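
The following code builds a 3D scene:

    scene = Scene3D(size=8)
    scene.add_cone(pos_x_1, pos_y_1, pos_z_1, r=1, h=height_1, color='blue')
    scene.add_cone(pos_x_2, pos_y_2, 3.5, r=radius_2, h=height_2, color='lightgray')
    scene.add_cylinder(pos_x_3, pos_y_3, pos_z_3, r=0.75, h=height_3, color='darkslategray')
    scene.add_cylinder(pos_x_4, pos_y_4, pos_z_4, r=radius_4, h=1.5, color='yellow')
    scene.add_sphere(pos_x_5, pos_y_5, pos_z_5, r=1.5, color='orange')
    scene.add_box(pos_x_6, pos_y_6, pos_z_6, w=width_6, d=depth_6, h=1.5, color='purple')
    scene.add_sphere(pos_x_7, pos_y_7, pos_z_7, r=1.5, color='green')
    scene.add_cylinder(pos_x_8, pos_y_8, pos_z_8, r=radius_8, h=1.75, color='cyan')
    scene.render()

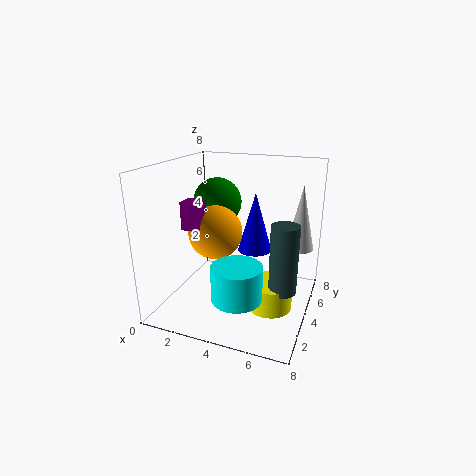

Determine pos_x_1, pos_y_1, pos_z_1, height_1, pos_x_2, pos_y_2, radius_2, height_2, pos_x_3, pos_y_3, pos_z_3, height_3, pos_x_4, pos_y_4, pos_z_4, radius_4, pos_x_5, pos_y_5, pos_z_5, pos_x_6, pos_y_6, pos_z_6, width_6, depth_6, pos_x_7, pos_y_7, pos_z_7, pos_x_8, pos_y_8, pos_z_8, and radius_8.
pos_x_1 = 4.5, pos_y_1 = 5.5, pos_z_1 = 2.75, height_1 = 3.5, pos_x_2 = 7.25, pos_y_2 = 5, radius_2 = 0.75, height_2 = 3.5, pos_x_3 = 6.75, pos_y_3 = 3.5, pos_z_3 = 1.5, height_3 = 3.75, pos_x_4 = 6, pos_y_4 = 3.75, pos_z_4 = 0.25, radius_4 = 1.25, pos_x_5 = 2.75, pos_y_5 = 3.75, pos_z_5 = 4.25, pos_x_6 = 1.5, pos_y_6 = 2.25, pos_z_6 = 4.75, width_6 = 1, depth_6 = 1, pos_x_7 = 1.75, pos_y_7 = 6.25, pos_z_7 = 5.25, pos_x_8 = 5, pos_y_8 = 1.25, pos_z_8 = 2, radius_8 = 1.25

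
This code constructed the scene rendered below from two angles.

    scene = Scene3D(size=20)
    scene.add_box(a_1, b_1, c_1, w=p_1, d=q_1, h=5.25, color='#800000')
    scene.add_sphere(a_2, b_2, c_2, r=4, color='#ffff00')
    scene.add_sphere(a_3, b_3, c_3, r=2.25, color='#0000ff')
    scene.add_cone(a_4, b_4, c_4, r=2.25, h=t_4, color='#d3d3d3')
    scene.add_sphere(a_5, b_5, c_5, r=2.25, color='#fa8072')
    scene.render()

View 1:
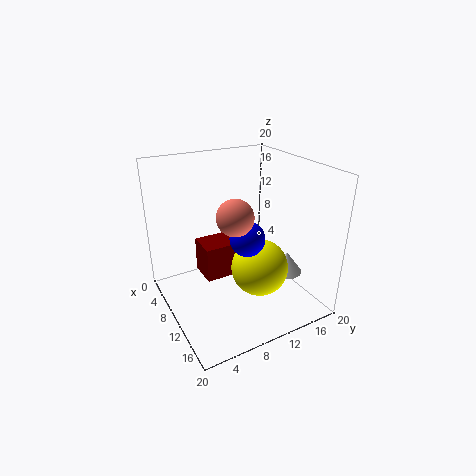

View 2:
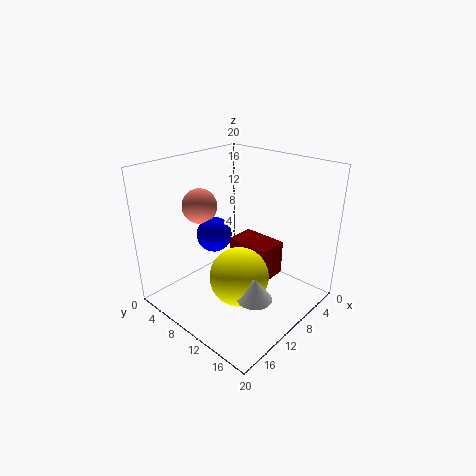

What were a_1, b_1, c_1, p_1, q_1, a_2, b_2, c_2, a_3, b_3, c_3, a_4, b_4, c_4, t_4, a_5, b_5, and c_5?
a_1 = 3.25
b_1 = 6.25
c_1 = 2.5
p_1 = 4.5
q_1 = 6.75
a_2 = 12.25
b_2 = 12.25
c_2 = 5.75
a_3 = 13.75
b_3 = 9.25
c_3 = 11.75
a_4 = 13.5
b_4 = 16
c_4 = 4.75
t_4 = 3
a_5 = 14.25
b_5 = 7.25
c_5 = 15.25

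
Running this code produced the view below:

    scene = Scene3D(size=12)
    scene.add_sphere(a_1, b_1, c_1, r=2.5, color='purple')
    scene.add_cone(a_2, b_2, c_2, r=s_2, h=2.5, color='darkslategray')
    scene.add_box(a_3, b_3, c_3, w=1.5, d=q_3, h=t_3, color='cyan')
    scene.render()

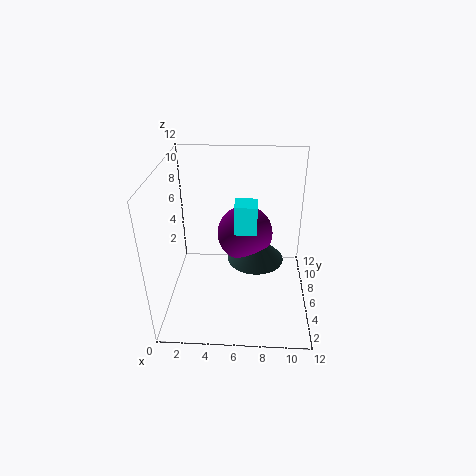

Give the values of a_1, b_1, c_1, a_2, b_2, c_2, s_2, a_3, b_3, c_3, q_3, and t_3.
a_1 = 6.5, b_1 = 8.5, c_1 = 5, a_2 = 7.5, b_2 = 7.5, c_2 = 3, s_2 = 2.5, a_3 = 6, b_3 = 1.5, c_3 = 9, q_3 = 1.5, t_3 = 2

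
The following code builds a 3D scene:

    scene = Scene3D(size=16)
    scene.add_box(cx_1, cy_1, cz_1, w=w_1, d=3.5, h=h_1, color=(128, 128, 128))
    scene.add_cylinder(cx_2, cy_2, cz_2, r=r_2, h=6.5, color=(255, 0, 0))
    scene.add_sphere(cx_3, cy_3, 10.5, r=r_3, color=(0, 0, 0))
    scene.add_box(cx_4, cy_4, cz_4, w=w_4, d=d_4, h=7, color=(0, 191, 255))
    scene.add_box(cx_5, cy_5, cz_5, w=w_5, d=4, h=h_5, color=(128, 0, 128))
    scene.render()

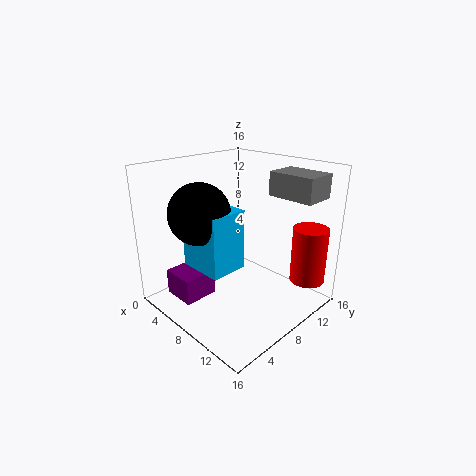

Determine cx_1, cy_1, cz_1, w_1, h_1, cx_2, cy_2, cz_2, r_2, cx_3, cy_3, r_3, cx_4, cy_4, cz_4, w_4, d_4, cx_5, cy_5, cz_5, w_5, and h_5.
cx_1 = 10.5, cy_1 = 10, cz_1 = 13, w_1 = 5, h_1 = 2.5, cx_2 = 13.5, cy_2 = 14, cz_2 = 2.5, r_2 = 2, cx_3 = 4.5, cy_3 = 5.5, r_3 = 3.5, cx_4 = 2.5, cy_4 = 4.5, cz_4 = 4, w_4 = 5.5, d_4 = 4.5, cx_5 = 1.5, cy_5 = 2.5, cz_5 = 0.5, w_5 = 4, h_5 = 3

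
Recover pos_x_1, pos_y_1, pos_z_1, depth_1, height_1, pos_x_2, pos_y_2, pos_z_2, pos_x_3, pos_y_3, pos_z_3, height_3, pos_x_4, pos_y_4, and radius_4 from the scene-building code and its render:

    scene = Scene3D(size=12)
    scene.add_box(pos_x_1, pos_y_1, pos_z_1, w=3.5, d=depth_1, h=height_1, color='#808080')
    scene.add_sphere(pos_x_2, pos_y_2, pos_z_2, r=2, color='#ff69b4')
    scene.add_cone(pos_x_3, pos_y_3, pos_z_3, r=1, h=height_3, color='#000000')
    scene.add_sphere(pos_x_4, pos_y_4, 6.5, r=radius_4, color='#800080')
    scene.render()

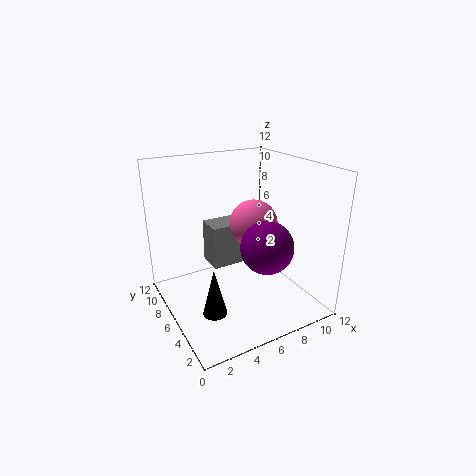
pos_x_1 = 5; pos_y_1 = 8.5; pos_z_1 = 2; depth_1 = 2.5; height_1 = 4; pos_x_2 = 7.5; pos_y_2 = 6; pos_z_2 = 7; pos_x_3 = 3; pos_y_3 = 4.5; pos_z_3 = 0.5; height_3 = 4; pos_x_4 = 6.5; pos_y_4 = 2.5; radius_4 = 2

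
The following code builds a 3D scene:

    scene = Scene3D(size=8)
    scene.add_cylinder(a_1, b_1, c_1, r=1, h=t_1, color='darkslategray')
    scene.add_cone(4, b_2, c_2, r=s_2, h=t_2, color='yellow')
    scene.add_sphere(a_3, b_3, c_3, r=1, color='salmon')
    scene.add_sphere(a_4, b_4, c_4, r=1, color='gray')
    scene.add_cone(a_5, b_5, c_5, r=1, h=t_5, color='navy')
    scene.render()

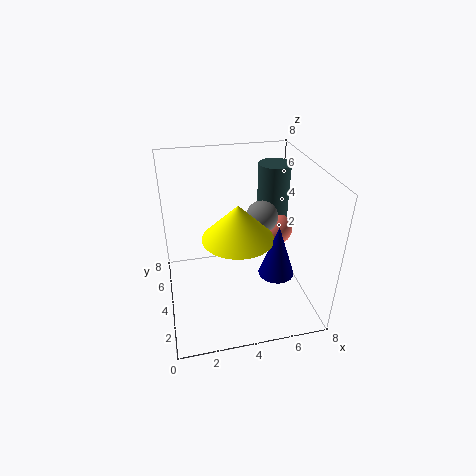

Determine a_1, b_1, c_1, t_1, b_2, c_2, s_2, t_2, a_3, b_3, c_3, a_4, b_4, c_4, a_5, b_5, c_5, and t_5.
a_1 = 7, b_1 = 7, c_1 = 3, t_1 = 4, b_2 = 4, c_2 = 4, s_2 = 2, t_2 = 2, a_3 = 7, b_3 = 6, c_3 = 3, a_4 = 6, b_4 = 6, c_4 = 4, a_5 = 6, b_5 = 3, c_5 = 2, t_5 = 3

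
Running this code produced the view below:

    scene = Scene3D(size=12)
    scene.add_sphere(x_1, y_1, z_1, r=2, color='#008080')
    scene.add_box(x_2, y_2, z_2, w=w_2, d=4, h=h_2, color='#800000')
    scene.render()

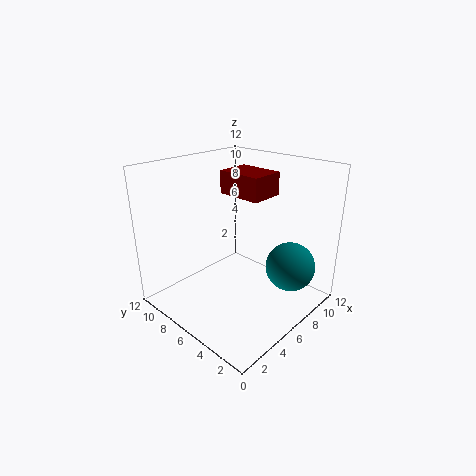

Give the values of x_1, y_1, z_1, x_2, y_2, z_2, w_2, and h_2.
x_1 = 8; y_1 = 2; z_1 = 4; x_2 = 7; y_2 = 5; z_2 = 9; w_2 = 3; h_2 = 2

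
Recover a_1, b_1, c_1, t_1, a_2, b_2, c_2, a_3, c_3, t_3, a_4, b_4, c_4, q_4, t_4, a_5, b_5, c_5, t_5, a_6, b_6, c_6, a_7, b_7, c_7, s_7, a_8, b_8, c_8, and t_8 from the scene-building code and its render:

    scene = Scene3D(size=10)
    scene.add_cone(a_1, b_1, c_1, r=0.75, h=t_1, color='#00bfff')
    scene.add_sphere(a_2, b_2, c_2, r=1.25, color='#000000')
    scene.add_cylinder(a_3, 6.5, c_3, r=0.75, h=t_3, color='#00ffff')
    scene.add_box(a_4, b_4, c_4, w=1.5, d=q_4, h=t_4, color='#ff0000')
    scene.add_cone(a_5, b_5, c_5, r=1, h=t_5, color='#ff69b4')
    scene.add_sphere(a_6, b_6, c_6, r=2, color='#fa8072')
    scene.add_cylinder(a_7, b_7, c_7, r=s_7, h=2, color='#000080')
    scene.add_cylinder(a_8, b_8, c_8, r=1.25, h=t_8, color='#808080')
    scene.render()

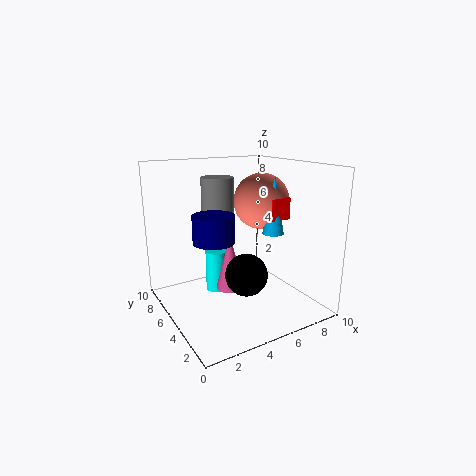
a_1 = 7.25, b_1 = 4, c_1 = 5.25, t_1 = 4, a_2 = 3.5, b_2 = 1.5, c_2 = 4, a_3 = 4, c_3 = 0.75, t_3 = 3, a_4 = 6.75, b_4 = 3.5, c_4 = 6.25, q_4 = 3, t_4 = 1.5, a_5 = 4.5, b_5 = 5.25, c_5 = 1.25, t_5 = 4, a_6 = 7.25, b_6 = 5.5, c_6 = 7.25, a_7 = 3.75, b_7 = 6.25, c_7 = 4.5, s_7 = 1.5, a_8 = 5.25, b_8 = 8.5, c_8 = 6, t_8 = 2.75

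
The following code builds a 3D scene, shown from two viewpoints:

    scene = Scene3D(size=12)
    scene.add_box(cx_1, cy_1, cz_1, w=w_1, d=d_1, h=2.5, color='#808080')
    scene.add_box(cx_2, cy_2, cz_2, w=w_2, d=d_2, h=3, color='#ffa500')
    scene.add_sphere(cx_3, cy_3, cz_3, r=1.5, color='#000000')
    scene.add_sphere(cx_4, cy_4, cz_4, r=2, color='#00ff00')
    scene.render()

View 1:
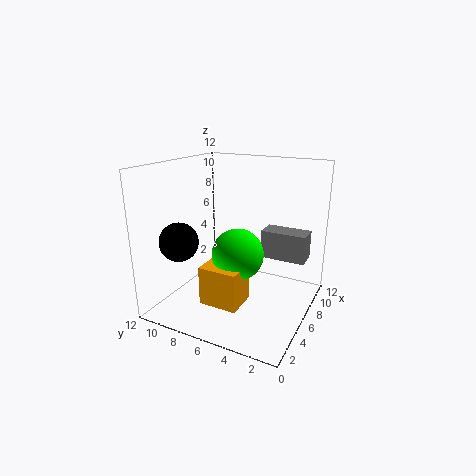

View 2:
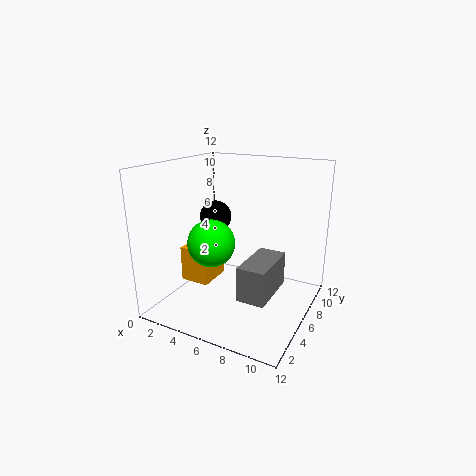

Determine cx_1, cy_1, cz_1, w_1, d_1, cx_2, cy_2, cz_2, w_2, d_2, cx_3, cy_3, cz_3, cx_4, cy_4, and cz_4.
cx_1 = 8.5
cy_1 = 1
cz_1 = 3.5
w_1 = 2
d_1 = 4
cx_2 = 1.5
cy_2 = 4
cz_2 = 2
w_2 = 2.5
d_2 = 3
cx_3 = 2
cy_3 = 9
cz_3 = 6.5
cx_4 = 4
cy_4 = 5
cz_4 = 5.5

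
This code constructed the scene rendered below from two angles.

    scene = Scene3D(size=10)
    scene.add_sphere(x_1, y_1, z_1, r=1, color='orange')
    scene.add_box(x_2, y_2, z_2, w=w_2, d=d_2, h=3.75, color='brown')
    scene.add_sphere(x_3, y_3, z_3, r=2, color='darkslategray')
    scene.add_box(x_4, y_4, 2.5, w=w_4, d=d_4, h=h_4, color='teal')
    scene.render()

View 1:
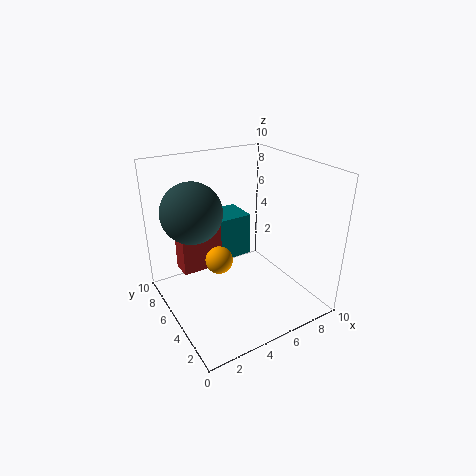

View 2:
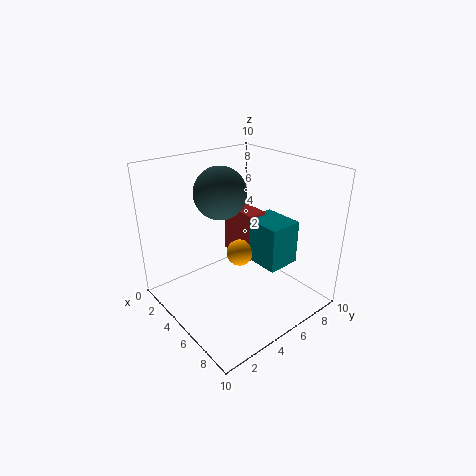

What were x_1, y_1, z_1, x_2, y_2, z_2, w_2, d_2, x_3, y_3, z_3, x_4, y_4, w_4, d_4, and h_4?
x_1 = 4; y_1 = 6; z_1 = 3; x_2 = 1.5; y_2 = 6.5; z_2 = 2.25; w_2 = 3; d_2 = 1.5; x_3 = 2; y_3 = 5.75; z_3 = 7.25; x_4 = 4; y_4 = 6.5; w_4 = 3; d_4 = 2.5; h_4 = 3.25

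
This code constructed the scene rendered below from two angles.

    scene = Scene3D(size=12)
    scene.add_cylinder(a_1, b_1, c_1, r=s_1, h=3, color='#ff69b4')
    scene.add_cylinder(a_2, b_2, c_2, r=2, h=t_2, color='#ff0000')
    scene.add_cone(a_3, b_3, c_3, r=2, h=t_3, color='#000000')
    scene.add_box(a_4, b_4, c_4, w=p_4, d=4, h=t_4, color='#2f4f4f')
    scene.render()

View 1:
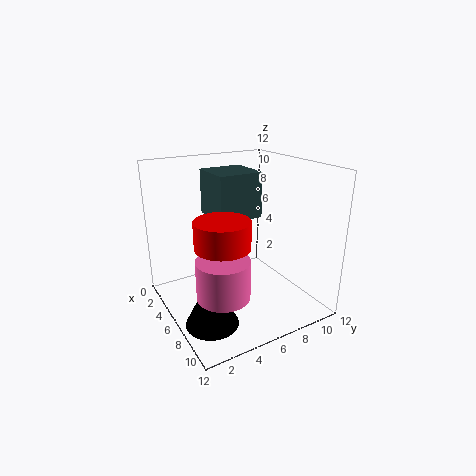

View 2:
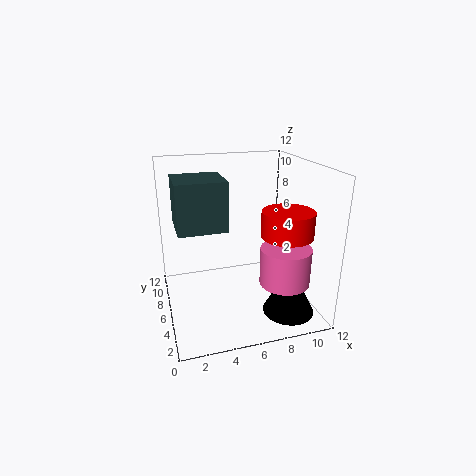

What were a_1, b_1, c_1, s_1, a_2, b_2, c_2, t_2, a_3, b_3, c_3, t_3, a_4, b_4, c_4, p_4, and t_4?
a_1 = 9; b_1 = 3; c_1 = 3; s_1 = 2; a_2 = 9; b_2 = 3; c_2 = 7; t_2 = 2; a_3 = 9; b_3 = 2; c_3 = 1; t_3 = 4; a_4 = 1; b_4 = 5; c_4 = 7; p_4 = 4; t_4 = 4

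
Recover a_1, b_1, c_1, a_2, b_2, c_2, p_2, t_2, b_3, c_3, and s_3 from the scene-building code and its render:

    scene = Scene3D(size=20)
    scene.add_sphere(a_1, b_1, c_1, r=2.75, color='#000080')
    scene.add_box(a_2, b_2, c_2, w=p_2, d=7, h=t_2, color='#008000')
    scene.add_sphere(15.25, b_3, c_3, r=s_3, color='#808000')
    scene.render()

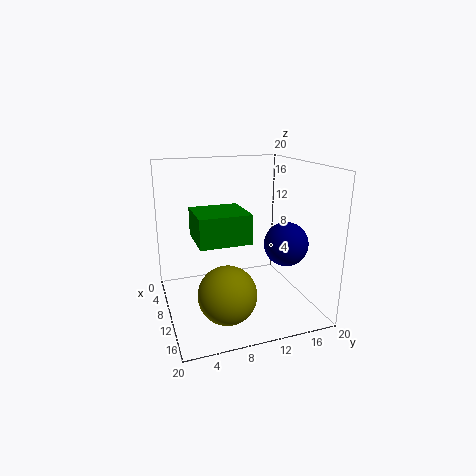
a_1 = 16; b_1 = 14.25; c_1 = 10.75; a_2 = 6.25; b_2 = 4; c_2 = 10; p_2 = 6.75; t_2 = 4; b_3 = 6.75; c_3 = 4.5; s_3 = 3.75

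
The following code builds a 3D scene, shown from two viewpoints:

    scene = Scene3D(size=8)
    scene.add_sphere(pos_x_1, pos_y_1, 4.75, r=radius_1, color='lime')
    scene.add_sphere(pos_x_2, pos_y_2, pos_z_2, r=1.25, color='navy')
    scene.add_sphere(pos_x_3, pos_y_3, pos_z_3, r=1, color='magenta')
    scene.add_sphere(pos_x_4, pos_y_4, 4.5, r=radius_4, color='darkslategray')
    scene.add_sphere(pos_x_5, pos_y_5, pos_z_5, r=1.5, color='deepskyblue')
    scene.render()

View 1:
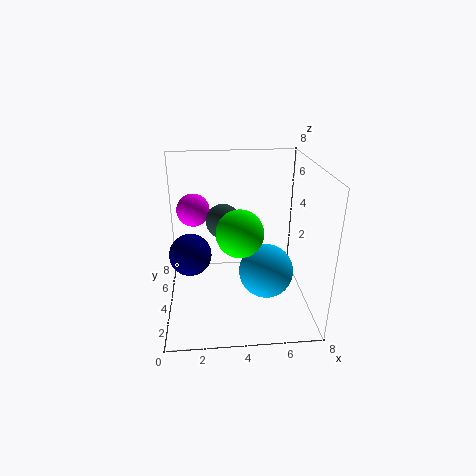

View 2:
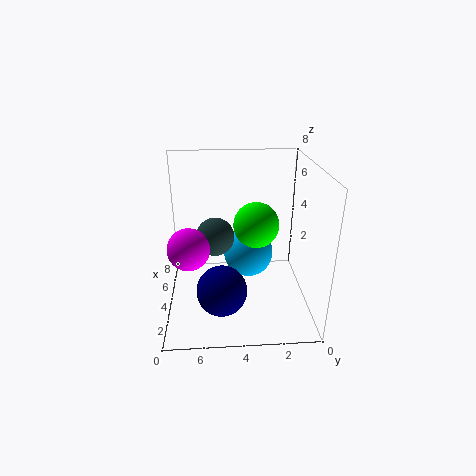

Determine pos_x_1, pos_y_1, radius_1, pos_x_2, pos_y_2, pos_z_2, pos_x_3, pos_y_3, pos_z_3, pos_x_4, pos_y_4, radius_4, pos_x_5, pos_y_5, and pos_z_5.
pos_x_1 = 4
pos_y_1 = 3
radius_1 = 1.25
pos_x_2 = 1.25
pos_y_2 = 5
pos_z_2 = 2.5
pos_x_3 = 1.5
pos_y_3 = 6.5
pos_z_3 = 4.75
pos_x_4 = 3.25
pos_y_4 = 5.25
radius_4 = 1
pos_x_5 = 5.5
pos_y_5 = 3.25
pos_z_5 = 2.25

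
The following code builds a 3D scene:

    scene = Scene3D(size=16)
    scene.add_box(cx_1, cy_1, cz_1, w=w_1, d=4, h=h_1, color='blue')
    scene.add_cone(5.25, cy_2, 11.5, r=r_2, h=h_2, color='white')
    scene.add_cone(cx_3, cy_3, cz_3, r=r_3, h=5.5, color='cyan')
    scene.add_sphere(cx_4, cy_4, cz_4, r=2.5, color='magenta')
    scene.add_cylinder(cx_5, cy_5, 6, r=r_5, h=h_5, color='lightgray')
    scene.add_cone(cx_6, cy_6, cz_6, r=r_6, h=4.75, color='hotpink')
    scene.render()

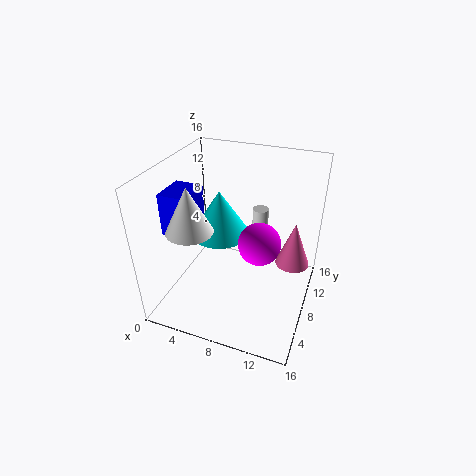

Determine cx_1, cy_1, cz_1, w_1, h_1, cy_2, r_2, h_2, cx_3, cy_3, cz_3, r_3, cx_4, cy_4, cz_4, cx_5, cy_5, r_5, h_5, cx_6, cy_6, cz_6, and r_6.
cx_1 = 0.25
cy_1 = 5
cz_1 = 8.5
w_1 = 3.25
h_1 = 4.75
cy_2 = 2.5
r_2 = 2.25
h_2 = 4.5
cx_3 = 4.75
cy_3 = 10.5
cz_3 = 6.5
r_3 = 3.5
cx_4 = 10
cy_4 = 9.75
cz_4 = 6.5
cx_5 = 8.75
cy_5 = 14
r_5 = 1
h_5 = 2.75
cx_6 = 14.25
cy_6 = 7.75
cz_6 = 6.5
r_6 = 1.75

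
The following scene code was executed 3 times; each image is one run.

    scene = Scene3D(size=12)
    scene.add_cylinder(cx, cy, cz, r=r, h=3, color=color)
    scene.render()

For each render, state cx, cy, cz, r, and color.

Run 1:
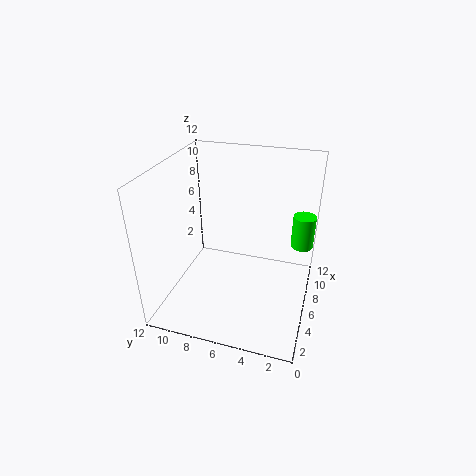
cx = 9.5; cy = 1; cz = 4; r = 1; color = 'lime'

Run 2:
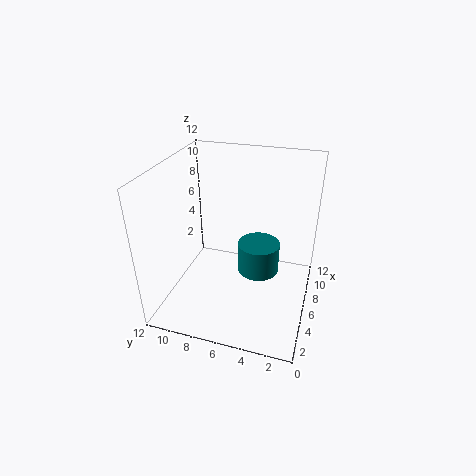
cx = 9.5; cy = 5; cz = 0.5; r = 2; color = 'teal'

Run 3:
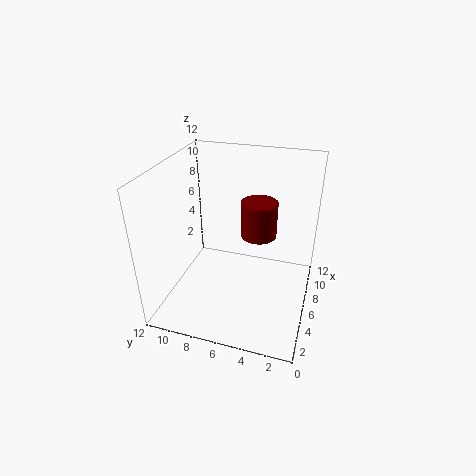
cx = 7; cy = 4.5; cz = 6; r = 1.5; color = 'maroon'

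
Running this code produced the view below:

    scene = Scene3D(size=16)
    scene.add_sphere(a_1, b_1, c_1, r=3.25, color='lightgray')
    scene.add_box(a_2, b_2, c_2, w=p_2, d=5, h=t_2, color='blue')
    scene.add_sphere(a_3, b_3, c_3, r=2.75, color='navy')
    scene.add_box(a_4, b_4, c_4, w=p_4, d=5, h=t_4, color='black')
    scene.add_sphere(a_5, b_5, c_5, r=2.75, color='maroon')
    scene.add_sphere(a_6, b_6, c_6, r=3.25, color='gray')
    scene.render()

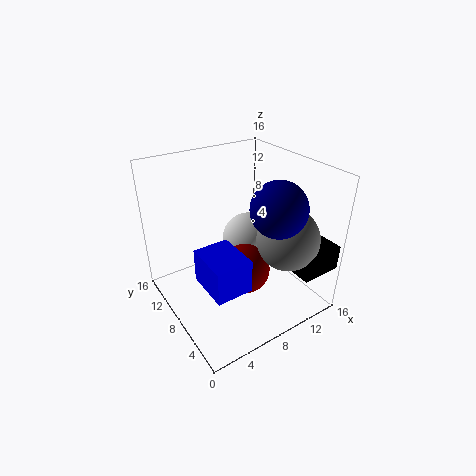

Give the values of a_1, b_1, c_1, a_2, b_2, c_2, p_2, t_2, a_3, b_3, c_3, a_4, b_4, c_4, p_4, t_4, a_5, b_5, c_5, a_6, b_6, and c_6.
a_1 = 11.25, b_1 = 10.5, c_1 = 5.5, a_2 = 2.75, b_2 = 3.5, c_2 = 4.25, p_2 = 4, t_2 = 3.75, a_3 = 9.25, b_3 = 3, c_3 = 13.25, a_4 = 11.25, b_4 = 0.25, c_4 = 5.5, p_4 = 4.5, t_4 = 2.75, a_5 = 7.75, b_5 = 6.25, c_5 = 5, a_6 = 11, b_6 = 3.25, c_6 = 9.25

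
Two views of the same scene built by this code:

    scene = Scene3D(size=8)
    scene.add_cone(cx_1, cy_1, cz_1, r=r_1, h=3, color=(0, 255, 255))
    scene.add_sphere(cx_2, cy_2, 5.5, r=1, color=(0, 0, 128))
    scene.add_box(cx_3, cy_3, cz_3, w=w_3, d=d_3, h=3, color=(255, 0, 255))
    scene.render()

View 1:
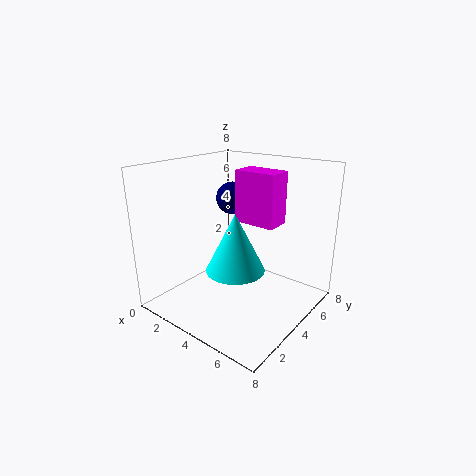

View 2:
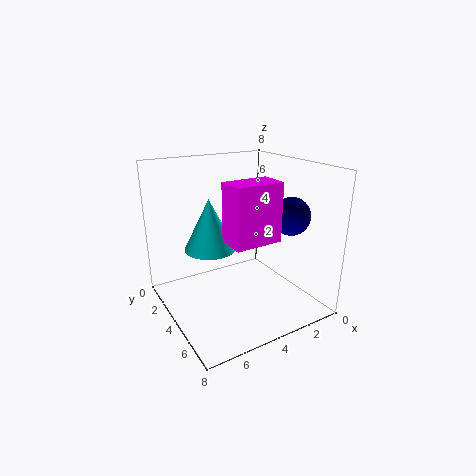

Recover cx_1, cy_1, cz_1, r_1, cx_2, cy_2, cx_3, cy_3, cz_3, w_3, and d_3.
cx_1 = 5
cy_1 = 2.5
cz_1 = 3
r_1 = 1.5
cx_2 = 2
cy_2 = 6
cx_3 = 3
cy_3 = 5
cz_3 = 4.5
w_3 = 2.5
d_3 = 1.5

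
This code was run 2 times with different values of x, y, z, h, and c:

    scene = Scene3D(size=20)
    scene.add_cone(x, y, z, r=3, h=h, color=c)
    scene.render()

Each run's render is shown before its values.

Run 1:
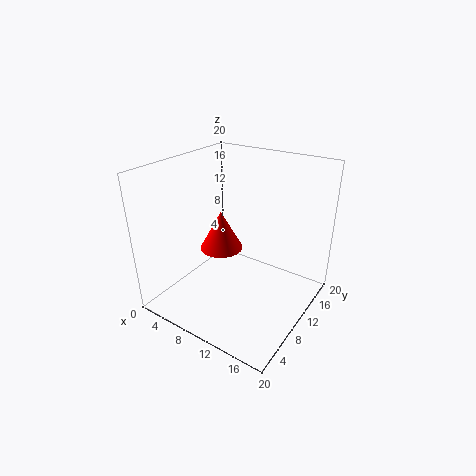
x = 7.5
y = 9.5
z = 8
h = 5.5
c = 'red'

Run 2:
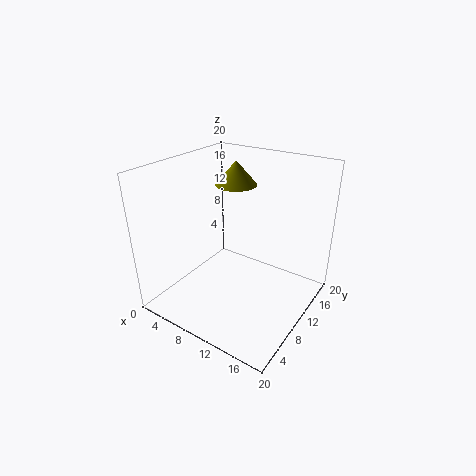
x = 7
y = 14
z = 16
h = 3.5
c = 'olive'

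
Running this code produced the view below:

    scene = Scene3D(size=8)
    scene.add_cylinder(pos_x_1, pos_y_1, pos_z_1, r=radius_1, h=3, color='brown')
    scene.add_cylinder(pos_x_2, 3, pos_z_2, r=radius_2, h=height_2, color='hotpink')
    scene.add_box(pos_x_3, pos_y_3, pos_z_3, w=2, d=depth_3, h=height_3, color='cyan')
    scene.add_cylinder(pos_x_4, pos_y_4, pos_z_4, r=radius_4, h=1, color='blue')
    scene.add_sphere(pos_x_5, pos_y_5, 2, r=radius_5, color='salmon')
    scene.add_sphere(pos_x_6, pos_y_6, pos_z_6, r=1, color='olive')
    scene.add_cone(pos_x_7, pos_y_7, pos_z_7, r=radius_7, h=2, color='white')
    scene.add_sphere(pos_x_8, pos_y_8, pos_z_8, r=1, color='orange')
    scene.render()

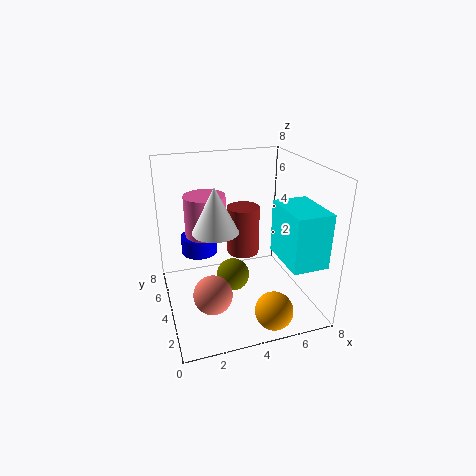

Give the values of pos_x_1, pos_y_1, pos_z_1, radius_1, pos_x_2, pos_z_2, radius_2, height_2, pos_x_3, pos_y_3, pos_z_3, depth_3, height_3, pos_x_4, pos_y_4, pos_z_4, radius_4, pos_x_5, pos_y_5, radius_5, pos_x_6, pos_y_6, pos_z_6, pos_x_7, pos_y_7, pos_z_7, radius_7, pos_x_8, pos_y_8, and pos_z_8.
pos_x_1 = 5
pos_y_1 = 6
pos_z_1 = 2
radius_1 = 1
pos_x_2 = 2
pos_z_2 = 5
radius_2 = 1
height_2 = 2
pos_x_3 = 6
pos_y_3 = 1
pos_z_3 = 3
depth_3 = 3
height_3 = 3
pos_x_4 = 2
pos_y_4 = 5
pos_z_4 = 3
radius_4 = 1
pos_x_5 = 2
pos_y_5 = 2
radius_5 = 1
pos_x_6 = 4
pos_y_6 = 5
pos_z_6 = 1
pos_x_7 = 2
pos_y_7 = 1
pos_z_7 = 6
radius_7 = 1
pos_x_8 = 5
pos_y_8 = 1
pos_z_8 = 1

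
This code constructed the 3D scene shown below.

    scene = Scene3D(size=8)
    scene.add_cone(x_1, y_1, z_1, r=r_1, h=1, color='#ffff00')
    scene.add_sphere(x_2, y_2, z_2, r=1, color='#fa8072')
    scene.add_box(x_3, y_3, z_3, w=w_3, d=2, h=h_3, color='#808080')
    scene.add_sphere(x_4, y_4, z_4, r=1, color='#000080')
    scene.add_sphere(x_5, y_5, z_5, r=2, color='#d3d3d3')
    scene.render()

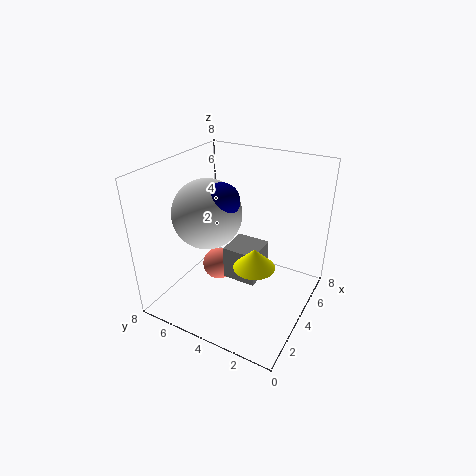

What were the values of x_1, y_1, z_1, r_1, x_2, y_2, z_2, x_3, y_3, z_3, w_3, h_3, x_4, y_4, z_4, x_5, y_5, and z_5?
x_1 = 2; y_1 = 2; z_1 = 4; r_1 = 1; x_2 = 5; y_2 = 6; z_2 = 1; x_3 = 4; y_3 = 3; z_3 = 1; w_3 = 2; h_3 = 2; x_4 = 4; y_4 = 5; z_4 = 6; x_5 = 4; y_5 = 6; z_5 = 5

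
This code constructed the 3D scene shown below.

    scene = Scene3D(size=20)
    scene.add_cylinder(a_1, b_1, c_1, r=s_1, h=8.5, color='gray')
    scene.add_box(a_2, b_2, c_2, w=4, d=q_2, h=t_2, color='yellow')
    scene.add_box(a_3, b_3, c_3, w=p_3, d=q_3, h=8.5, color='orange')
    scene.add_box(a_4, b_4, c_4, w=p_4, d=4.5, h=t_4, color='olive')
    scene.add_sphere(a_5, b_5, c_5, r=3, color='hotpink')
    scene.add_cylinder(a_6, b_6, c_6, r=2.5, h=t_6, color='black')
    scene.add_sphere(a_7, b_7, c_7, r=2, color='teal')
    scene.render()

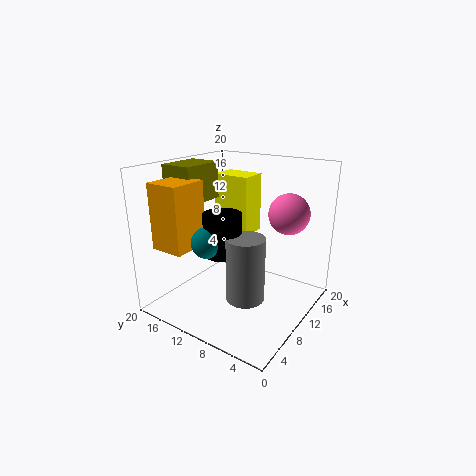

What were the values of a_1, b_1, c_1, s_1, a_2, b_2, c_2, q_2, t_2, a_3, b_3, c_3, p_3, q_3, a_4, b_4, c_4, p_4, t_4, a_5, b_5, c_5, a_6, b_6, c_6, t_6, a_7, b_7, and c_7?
a_1 = 6.5; b_1 = 6.5; c_1 = 3.5; s_1 = 2.5; a_2 = 12; b_2 = 10; c_2 = 9.5; q_2 = 5.5; t_2 = 8.5; a_3 = 1; b_3 = 12.5; c_3 = 10; p_3 = 5; q_3 = 4.5; a_4 = 5; b_4 = 14; c_4 = 15; p_4 = 6; t_4 = 5; a_5 = 16.5; b_5 = 5.5; c_5 = 12.5; a_6 = 6.5; b_6 = 10; c_6 = 9; t_6 = 5.5; a_7 = 4.5; b_7 = 11; c_7 = 11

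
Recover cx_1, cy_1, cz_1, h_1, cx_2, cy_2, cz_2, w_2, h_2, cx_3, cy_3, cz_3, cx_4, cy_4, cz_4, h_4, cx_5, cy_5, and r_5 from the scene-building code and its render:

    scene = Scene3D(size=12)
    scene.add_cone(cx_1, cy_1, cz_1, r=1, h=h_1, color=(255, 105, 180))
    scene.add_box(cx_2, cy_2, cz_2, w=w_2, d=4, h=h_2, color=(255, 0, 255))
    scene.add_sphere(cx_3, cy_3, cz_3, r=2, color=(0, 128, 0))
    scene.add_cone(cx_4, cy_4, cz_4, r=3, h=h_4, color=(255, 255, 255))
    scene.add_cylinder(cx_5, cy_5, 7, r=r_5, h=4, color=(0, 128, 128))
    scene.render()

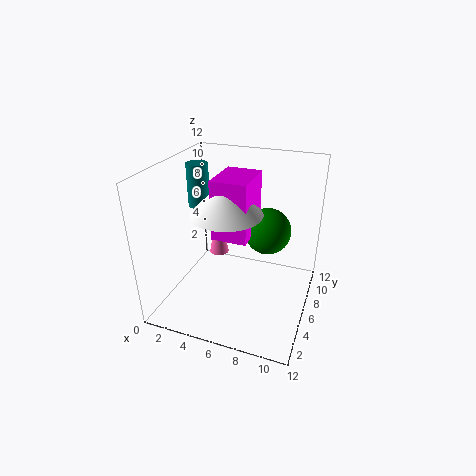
cx_1 = 2
cy_1 = 11
cz_1 = 1
h_1 = 5
cx_2 = 4
cy_2 = 5
cz_2 = 6
w_2 = 3
h_2 = 5
cx_3 = 8
cy_3 = 8
cz_3 = 6
cx_4 = 5
cy_4 = 6
cz_4 = 8
h_4 = 3
cx_5 = 1
cy_5 = 9
r_5 = 1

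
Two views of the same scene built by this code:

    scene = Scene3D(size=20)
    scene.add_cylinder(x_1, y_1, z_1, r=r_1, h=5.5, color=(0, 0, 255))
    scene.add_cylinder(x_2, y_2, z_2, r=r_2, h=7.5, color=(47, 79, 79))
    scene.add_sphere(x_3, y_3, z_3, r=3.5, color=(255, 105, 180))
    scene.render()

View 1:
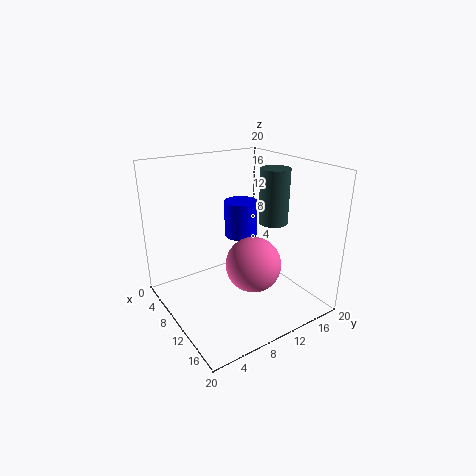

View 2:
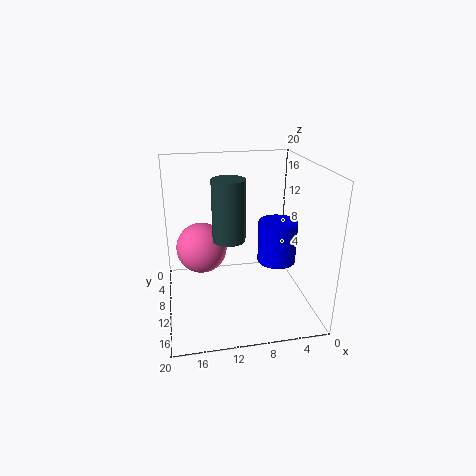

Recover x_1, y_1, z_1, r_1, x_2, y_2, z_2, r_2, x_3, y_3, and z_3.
x_1 = 5.5, y_1 = 13.5, z_1 = 8, r_1 = 2.5, x_2 = 12, y_2 = 14.5, z_2 = 12, r_2 = 2, x_3 = 15, y_3 = 9, z_3 = 8.5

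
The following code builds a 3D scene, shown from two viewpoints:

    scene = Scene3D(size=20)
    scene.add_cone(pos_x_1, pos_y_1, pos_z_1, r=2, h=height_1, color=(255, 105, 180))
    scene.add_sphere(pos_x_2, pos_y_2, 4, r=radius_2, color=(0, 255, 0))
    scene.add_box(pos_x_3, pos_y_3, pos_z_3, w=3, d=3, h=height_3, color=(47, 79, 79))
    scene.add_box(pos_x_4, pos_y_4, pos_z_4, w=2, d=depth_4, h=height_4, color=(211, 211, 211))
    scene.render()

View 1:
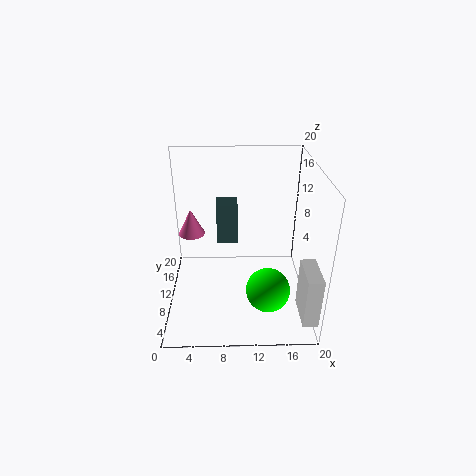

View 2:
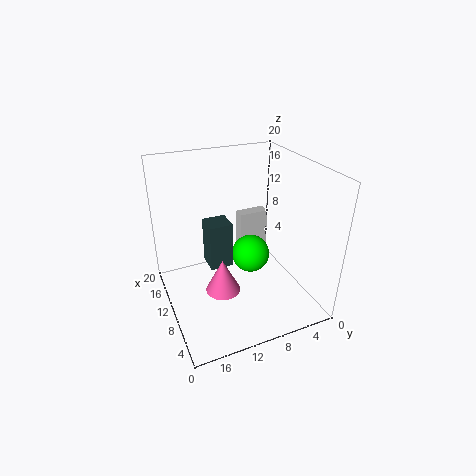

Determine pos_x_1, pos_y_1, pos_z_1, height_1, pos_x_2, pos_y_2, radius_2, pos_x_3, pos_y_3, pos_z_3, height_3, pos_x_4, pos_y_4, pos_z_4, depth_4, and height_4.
pos_x_1 = 3
pos_y_1 = 15
pos_z_1 = 8
height_1 = 4
pos_x_2 = 14
pos_y_2 = 6
radius_2 = 3
pos_x_3 = 7
pos_y_3 = 12
pos_z_3 = 8
height_3 = 6
pos_x_4 = 18
pos_y_4 = 1
pos_z_4 = 2
depth_4 = 5
height_4 = 7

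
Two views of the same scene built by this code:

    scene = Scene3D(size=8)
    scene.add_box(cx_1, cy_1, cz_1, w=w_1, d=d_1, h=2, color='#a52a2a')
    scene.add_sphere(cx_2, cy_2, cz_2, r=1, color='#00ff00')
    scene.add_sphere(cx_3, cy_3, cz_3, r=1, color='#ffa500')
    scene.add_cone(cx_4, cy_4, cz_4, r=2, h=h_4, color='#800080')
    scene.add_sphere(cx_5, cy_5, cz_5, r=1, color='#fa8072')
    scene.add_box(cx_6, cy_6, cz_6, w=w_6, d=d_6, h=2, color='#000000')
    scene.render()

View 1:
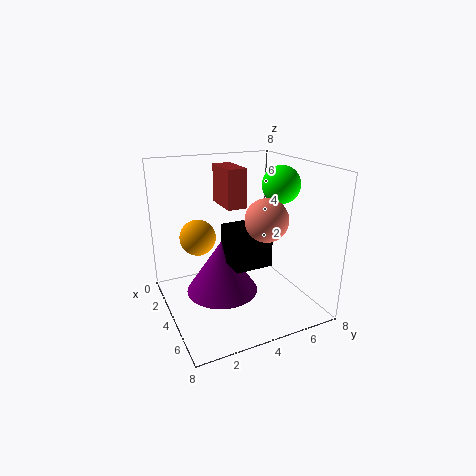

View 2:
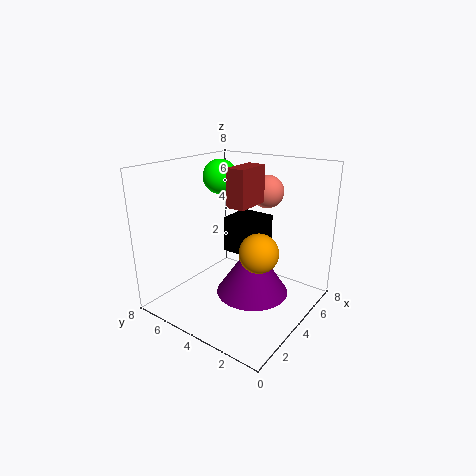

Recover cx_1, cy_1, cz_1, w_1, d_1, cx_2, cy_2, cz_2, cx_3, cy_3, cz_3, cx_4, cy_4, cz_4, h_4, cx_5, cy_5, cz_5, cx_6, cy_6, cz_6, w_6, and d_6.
cx_1 = 3, cy_1 = 3, cz_1 = 6, w_1 = 2, d_1 = 1, cx_2 = 5, cy_2 = 6, cz_2 = 7, cx_3 = 3, cy_3 = 2, cz_3 = 4, cx_4 = 4, cy_4 = 3, cz_4 = 1, h_4 = 3, cx_5 = 7, cy_5 = 4, cz_5 = 6, cx_6 = 4, cy_6 = 3, cz_6 = 3, w_6 = 2, d_6 = 2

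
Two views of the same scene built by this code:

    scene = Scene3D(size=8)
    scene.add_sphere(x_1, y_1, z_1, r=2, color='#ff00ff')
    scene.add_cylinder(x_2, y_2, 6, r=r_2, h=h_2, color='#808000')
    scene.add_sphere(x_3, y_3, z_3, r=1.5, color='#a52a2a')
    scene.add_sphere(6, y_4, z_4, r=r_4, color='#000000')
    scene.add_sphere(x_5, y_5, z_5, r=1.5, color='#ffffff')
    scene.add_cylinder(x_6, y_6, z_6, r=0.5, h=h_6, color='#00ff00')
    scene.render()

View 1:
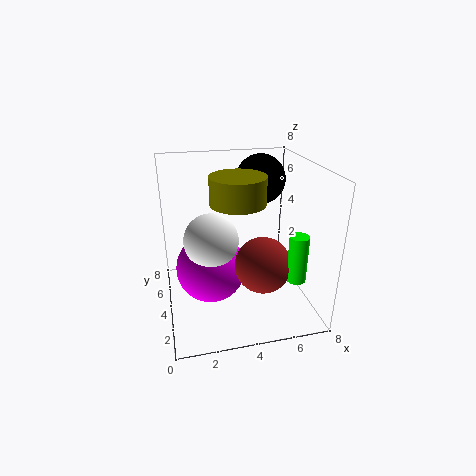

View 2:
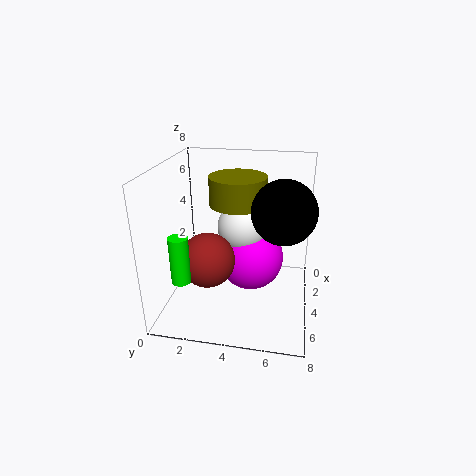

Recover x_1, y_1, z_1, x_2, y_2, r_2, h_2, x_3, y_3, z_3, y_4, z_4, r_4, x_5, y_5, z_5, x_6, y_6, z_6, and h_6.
x_1 = 2.5
y_1 = 4.5
z_1 = 2
x_2 = 4
y_2 = 4
r_2 = 1.5
h_2 = 1.5
x_3 = 5
y_3 = 2.5
z_3 = 3
y_4 = 6.5
z_4 = 6.5
r_4 = 1.5
x_5 = 2.5
y_5 = 4
z_5 = 4
x_6 = 6.5
y_6 = 1.5
z_6 = 2.5
h_6 = 2.5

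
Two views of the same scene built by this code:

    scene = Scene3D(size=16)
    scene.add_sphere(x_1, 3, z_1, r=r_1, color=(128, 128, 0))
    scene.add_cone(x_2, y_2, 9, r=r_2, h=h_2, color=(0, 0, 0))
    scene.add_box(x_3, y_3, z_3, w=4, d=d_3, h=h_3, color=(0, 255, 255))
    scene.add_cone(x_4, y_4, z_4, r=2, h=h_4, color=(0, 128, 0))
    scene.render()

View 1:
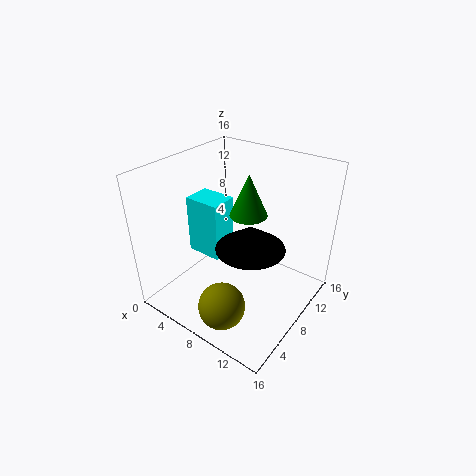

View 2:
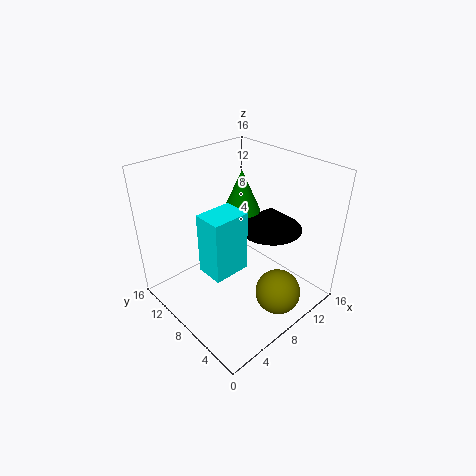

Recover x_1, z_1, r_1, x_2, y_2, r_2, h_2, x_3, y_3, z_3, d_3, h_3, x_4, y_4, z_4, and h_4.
x_1 = 9.5
z_1 = 2.5
r_1 = 2.5
x_2 = 11
y_2 = 6
r_2 = 3.5
h_2 = 2.5
x_3 = 3
y_3 = 5.5
z_3 = 6
d_3 = 3
h_3 = 6.5
x_4 = 9
y_4 = 8.5
z_4 = 11
h_4 = 4.5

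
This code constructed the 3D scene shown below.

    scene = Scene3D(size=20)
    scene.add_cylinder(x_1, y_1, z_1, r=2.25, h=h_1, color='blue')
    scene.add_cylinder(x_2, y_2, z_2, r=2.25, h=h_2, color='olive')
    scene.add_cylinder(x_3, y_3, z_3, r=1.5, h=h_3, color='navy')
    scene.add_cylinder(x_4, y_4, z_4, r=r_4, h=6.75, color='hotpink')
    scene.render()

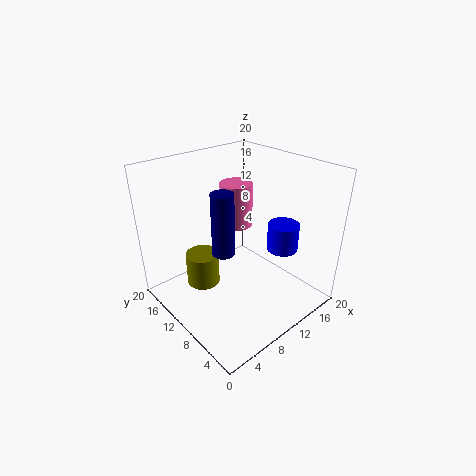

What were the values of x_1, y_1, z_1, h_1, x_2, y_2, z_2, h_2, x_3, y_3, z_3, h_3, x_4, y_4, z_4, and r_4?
x_1 = 16; y_1 = 7; z_1 = 7.25; h_1 = 4; x_2 = 5.25; y_2 = 12; z_2 = 4; h_2 = 4.5; x_3 = 7; y_3 = 9.5; z_3 = 9; h_3 = 8.5; x_4 = 14.25; y_4 = 15.25; z_4 = 8.75; r_4 = 2.5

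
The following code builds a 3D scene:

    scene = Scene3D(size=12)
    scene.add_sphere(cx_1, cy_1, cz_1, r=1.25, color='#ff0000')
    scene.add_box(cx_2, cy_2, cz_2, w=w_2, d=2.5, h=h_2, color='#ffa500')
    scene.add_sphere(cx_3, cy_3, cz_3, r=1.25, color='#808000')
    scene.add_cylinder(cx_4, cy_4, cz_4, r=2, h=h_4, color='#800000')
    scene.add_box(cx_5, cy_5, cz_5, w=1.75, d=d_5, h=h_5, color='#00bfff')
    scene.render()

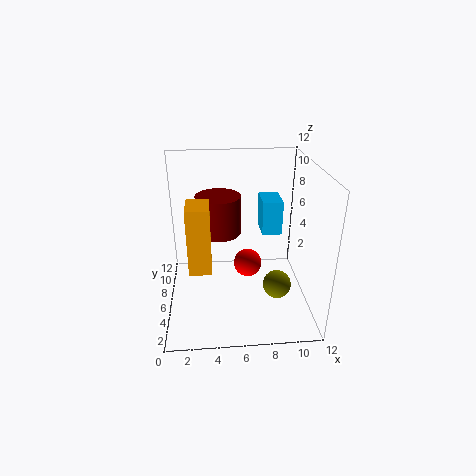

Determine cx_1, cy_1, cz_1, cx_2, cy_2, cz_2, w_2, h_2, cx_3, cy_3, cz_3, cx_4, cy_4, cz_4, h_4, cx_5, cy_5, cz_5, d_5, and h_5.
cx_1 = 7; cy_1 = 7.25; cz_1 = 2.75; cx_2 = 2; cy_2 = 3; cz_2 = 4.5; w_2 = 1.75; h_2 = 5.25; cx_3 = 9.5; cy_3 = 5.75; cz_3 = 1.25; cx_4 = 4.5; cy_4 = 8.75; cz_4 = 5.25; h_4 = 3.5; cx_5 = 8.25; cy_5 = 7.25; cz_5 = 5.5; d_5 = 2.75; h_5 = 3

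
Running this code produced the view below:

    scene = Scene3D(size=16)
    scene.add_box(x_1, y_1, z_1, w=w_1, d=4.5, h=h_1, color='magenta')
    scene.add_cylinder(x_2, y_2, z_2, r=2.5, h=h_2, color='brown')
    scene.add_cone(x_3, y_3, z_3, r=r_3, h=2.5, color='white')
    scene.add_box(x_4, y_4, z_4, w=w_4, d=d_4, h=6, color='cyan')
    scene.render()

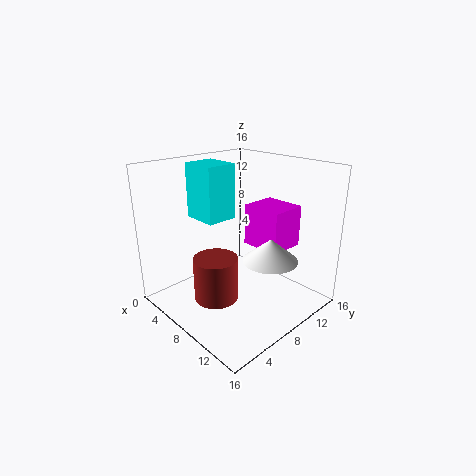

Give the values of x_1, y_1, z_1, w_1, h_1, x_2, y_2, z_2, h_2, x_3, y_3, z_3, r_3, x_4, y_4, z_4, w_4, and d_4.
x_1 = 5.5
y_1 = 11.5
z_1 = 5.5
w_1 = 5
h_1 = 5
x_2 = 7
y_2 = 5.5
z_2 = 1
h_2 = 5
x_3 = 11.5
y_3 = 9.5
z_3 = 6
r_3 = 3
x_4 = 3
y_4 = 5
z_4 = 10
w_4 = 4
d_4 = 3.5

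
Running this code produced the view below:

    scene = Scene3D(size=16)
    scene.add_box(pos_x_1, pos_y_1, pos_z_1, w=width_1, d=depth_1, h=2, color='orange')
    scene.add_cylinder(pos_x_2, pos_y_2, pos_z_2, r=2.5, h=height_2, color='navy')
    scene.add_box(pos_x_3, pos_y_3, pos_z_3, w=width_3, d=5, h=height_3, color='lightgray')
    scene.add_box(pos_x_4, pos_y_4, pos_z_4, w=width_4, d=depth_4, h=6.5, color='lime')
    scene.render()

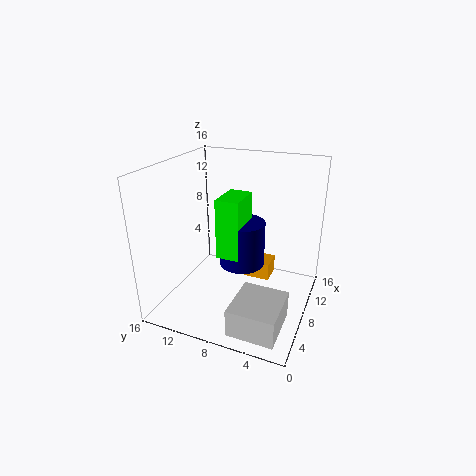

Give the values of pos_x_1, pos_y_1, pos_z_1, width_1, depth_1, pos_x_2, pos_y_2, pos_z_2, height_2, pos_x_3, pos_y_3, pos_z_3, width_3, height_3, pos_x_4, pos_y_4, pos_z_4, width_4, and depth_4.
pos_x_1 = 8.5, pos_y_1 = 4.5, pos_z_1 = 3, width_1 = 2.5, depth_1 = 3, pos_x_2 = 8, pos_y_2 = 7.5, pos_z_2 = 5, height_2 = 5, pos_x_3 = 1, pos_y_3 = 1.5, pos_z_3 = 0.5, width_3 = 5.5, height_3 = 3, pos_x_4 = 5.5, pos_y_4 = 7, pos_z_4 = 6.5, width_4 = 4, depth_4 = 2.5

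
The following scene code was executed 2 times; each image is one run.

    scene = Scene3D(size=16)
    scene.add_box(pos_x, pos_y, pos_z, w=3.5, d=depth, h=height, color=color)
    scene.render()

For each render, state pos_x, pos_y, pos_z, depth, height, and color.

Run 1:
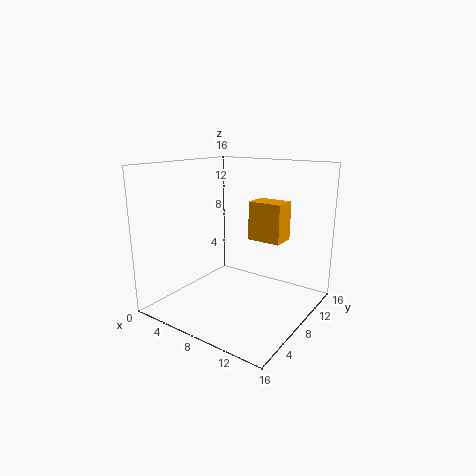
pos_x = 10
pos_y = 7
pos_z = 8.5
depth = 2.5
height = 4
color = 'orange'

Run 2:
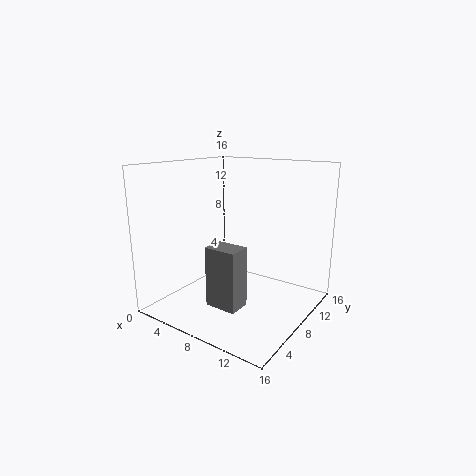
pos_x = 7
pos_y = 3.5
pos_z = 1.5
depth = 2.5
height = 6.5
color = 'gray'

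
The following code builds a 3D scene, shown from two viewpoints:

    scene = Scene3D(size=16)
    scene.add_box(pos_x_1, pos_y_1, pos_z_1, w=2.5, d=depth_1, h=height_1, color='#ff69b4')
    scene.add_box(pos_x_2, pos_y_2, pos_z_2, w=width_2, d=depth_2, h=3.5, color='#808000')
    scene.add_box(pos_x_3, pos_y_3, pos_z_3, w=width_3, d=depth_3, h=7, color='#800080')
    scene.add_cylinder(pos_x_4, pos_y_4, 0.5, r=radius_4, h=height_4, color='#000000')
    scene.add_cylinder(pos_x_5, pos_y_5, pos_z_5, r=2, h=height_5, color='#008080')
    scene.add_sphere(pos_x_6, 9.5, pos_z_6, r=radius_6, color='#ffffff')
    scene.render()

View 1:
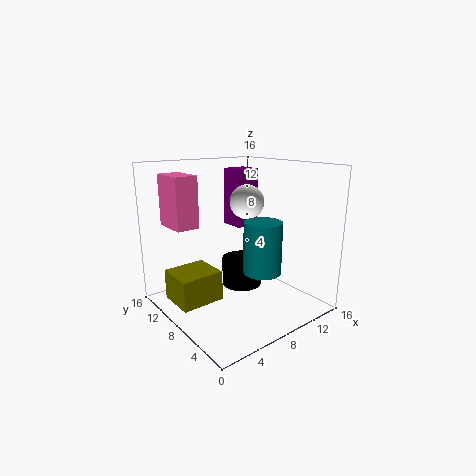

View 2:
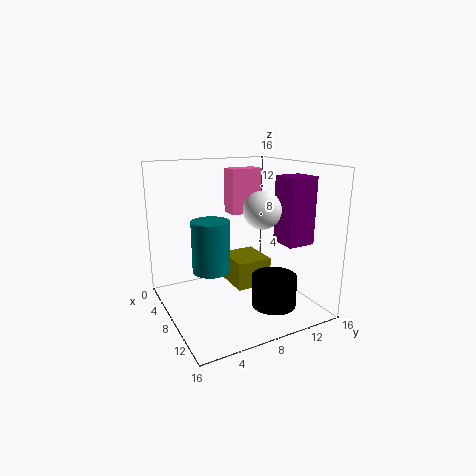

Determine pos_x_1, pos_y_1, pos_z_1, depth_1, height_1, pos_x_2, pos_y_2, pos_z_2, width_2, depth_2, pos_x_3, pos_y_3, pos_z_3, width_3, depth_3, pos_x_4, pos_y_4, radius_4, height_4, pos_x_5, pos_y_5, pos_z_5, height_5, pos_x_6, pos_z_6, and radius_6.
pos_x_1 = 1.5, pos_y_1 = 9.5, pos_z_1 = 9.5, depth_1 = 4, height_1 = 5.5, pos_x_2 = 1.5, pos_y_2 = 9, pos_z_2 = 0.5, width_2 = 5, depth_2 = 4.5, pos_x_3 = 10.5, pos_y_3 = 11, pos_z_3 = 8, width_3 = 3, depth_3 = 3, pos_x_4 = 11, pos_y_4 = 11, radius_4 = 2.5, height_4 = 3.5, pos_x_5 = 8.5, pos_y_5 = 4.5, pos_z_5 = 5, height_5 = 5.5, pos_x_6 = 10.5, pos_z_6 = 11.5, radius_6 = 2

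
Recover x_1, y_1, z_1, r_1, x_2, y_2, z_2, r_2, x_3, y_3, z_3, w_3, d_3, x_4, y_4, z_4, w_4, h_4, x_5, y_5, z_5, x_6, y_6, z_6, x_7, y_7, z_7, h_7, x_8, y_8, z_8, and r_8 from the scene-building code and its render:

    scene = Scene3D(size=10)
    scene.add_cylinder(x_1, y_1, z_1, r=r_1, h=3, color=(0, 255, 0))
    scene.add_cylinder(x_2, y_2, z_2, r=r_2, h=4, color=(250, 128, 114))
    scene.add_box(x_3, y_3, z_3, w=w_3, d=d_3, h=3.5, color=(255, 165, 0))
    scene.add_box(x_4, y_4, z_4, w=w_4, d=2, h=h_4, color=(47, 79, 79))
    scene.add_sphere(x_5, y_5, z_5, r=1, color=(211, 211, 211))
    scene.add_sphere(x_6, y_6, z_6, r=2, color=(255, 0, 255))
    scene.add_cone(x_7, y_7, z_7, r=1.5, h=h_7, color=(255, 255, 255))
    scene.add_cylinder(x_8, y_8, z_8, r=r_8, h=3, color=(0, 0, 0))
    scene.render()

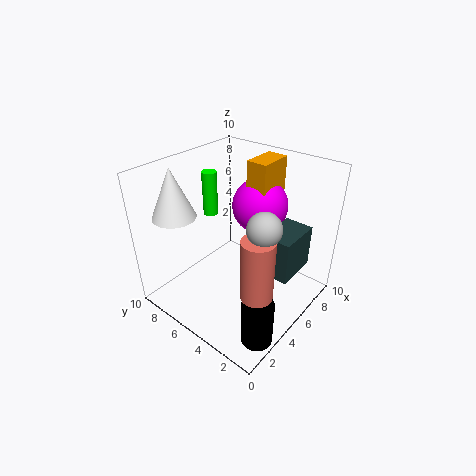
x_1 = 4.5, y_1 = 7, z_1 = 6.5, r_1 = 0.5, x_2 = 2.5, y_2 = 1.5, z_2 = 3.5, r_2 = 1, x_3 = 6.5, y_3 = 4, z_3 = 6.5, w_3 = 2.5, d_3 = 1.5, x_4 = 5, y_4 = 1, z_4 = 3, w_4 = 3, h_4 = 3, x_5 = 3, y_5 = 1.5, z_5 = 8, x_6 = 7.5, y_6 = 5, z_6 = 6.5, x_7 = 2.5, y_7 = 8.5, z_7 = 6.5, h_7 = 3.5, x_8 = 2, y_8 = 1, z_8 = 0.5, r_8 = 1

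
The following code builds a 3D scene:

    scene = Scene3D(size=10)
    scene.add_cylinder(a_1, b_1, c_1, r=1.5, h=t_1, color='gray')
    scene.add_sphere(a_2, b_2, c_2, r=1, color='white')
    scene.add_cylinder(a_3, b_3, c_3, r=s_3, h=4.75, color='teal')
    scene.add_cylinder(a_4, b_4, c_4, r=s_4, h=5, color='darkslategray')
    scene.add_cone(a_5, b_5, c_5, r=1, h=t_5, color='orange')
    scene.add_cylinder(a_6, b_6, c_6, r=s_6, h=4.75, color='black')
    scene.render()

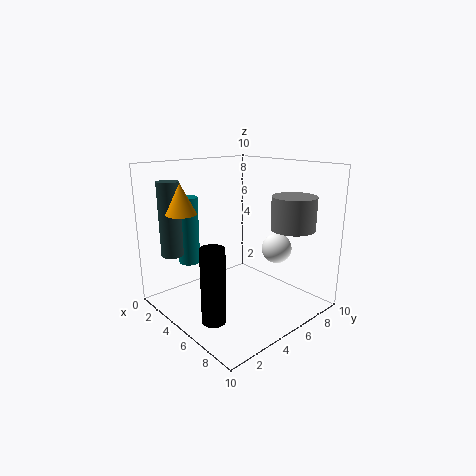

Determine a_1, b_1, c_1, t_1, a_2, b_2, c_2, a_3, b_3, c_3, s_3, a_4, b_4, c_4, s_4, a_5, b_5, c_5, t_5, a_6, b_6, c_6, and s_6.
a_1 = 7.75
b_1 = 7.5
c_1 = 5.75
t_1 = 2.25
a_2 = 7.25
b_2 = 6.5
c_2 = 4.5
a_3 = 2.25
b_3 = 2.75
c_3 = 3
s_3 = 0.75
a_4 = 2.5
b_4 = 1.25
c_4 = 4
s_4 = 0.75
a_5 = 3.5
b_5 = 1.5
c_5 = 7
t_5 = 2
a_6 = 7
b_6 = 1.25
c_6 = 1
s_6 = 0.75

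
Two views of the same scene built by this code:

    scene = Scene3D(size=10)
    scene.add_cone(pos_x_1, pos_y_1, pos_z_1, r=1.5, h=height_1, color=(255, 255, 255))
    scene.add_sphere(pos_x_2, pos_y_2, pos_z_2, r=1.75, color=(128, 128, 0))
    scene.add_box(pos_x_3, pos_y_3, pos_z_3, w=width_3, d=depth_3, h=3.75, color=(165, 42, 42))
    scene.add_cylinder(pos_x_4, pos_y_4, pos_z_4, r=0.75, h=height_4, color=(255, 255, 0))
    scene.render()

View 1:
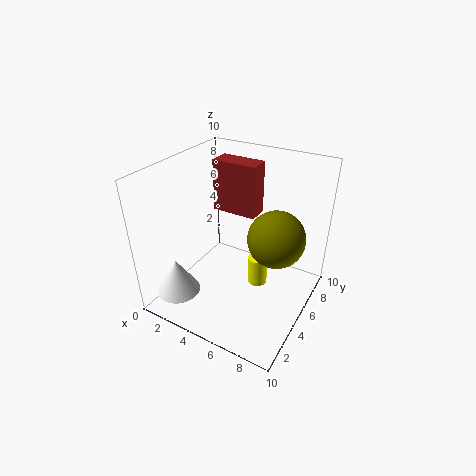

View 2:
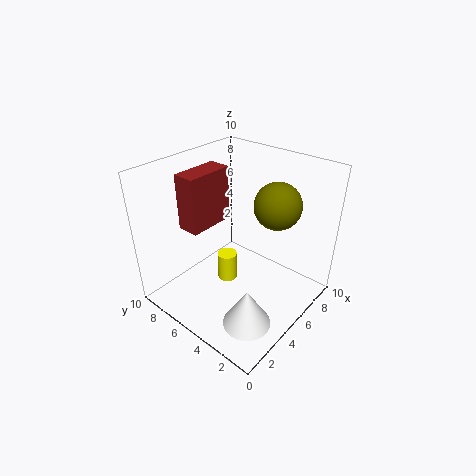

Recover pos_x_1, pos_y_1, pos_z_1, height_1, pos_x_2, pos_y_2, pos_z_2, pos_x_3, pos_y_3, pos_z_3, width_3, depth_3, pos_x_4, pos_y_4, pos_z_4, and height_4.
pos_x_1 = 2; pos_y_1 = 1.75; pos_z_1 = 1.5; height_1 = 2.5; pos_x_2 = 8.25; pos_y_2 = 4; pos_z_2 = 6.5; pos_x_3 = 2.25; pos_y_3 = 6.25; pos_z_3 = 6; width_3 = 3.25; depth_3 = 1.5; pos_x_4 = 5.75; pos_y_4 = 6.75; pos_z_4 = 0.25; height_4 = 2.25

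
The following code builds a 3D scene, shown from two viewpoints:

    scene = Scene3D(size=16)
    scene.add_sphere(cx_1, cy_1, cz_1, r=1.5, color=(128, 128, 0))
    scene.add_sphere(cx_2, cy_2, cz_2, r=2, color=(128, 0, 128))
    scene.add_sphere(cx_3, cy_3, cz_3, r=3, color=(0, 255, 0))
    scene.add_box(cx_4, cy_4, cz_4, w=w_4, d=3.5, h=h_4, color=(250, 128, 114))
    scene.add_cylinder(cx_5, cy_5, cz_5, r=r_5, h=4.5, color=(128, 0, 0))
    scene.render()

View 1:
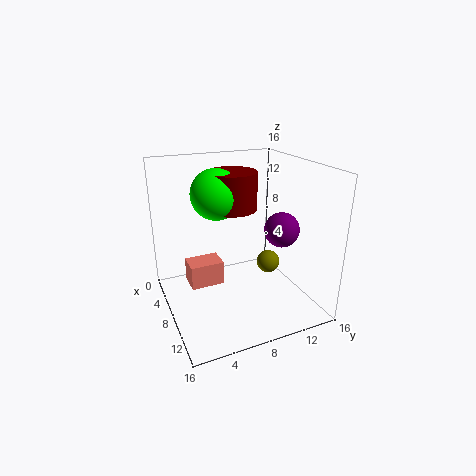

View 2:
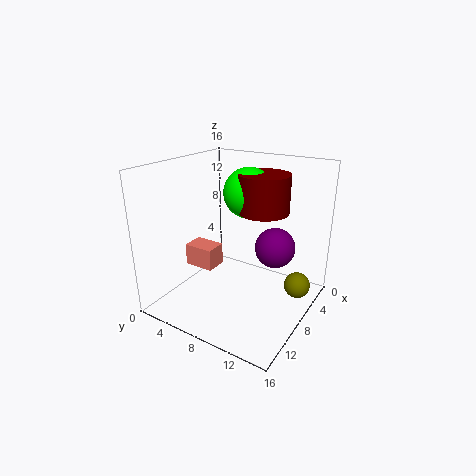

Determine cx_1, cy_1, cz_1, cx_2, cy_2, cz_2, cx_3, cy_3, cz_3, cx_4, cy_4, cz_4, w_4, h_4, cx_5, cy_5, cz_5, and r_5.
cx_1 = 4.5
cy_1 = 14
cz_1 = 2
cx_2 = 9
cy_2 = 13
cz_2 = 8.5
cx_3 = 4
cy_3 = 7
cz_3 = 12
cx_4 = 7.5
cy_4 = 2
cz_4 = 4
w_4 = 2.5
h_4 = 2.5
cx_5 = 4
cy_5 = 9
cz_5 = 10
r_5 = 3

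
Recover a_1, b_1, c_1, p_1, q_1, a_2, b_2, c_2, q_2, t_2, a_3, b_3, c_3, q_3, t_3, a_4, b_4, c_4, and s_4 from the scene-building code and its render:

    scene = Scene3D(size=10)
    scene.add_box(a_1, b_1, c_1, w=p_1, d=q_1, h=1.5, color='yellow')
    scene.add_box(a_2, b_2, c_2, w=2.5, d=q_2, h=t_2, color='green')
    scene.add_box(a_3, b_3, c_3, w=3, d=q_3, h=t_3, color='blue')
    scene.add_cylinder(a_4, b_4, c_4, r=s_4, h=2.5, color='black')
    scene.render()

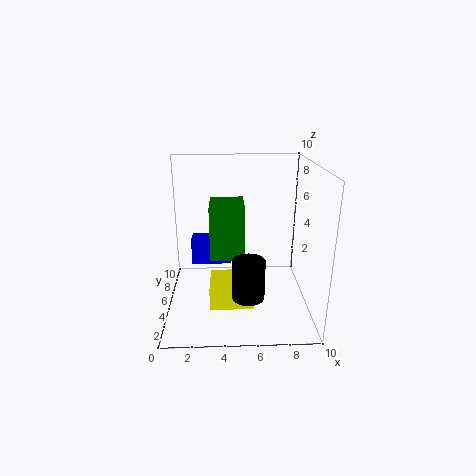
a_1 = 3, b_1 = 3, c_1 = 0.5, p_1 = 3, q_1 = 3, a_2 = 3, b_2 = 5.5, c_2 = 3, q_2 = 3, t_2 = 4, a_3 = 1.5, b_3 = 7, c_3 = 2, q_3 = 1.5, t_3 = 2, a_4 = 5.5, b_4 = 1.5, c_4 = 2.5, s_4 = 1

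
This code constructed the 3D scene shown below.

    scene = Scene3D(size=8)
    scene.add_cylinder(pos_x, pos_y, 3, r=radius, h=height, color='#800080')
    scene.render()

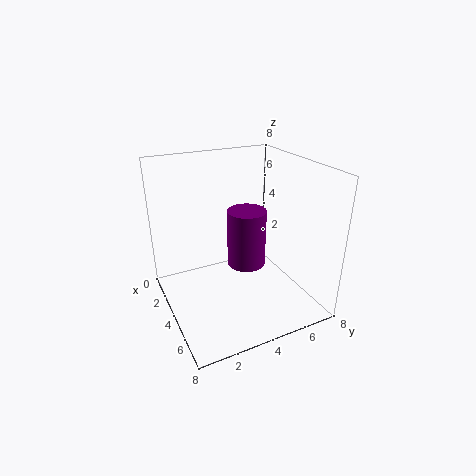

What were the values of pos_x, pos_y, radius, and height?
pos_x = 5, pos_y = 4, radius = 1, height = 3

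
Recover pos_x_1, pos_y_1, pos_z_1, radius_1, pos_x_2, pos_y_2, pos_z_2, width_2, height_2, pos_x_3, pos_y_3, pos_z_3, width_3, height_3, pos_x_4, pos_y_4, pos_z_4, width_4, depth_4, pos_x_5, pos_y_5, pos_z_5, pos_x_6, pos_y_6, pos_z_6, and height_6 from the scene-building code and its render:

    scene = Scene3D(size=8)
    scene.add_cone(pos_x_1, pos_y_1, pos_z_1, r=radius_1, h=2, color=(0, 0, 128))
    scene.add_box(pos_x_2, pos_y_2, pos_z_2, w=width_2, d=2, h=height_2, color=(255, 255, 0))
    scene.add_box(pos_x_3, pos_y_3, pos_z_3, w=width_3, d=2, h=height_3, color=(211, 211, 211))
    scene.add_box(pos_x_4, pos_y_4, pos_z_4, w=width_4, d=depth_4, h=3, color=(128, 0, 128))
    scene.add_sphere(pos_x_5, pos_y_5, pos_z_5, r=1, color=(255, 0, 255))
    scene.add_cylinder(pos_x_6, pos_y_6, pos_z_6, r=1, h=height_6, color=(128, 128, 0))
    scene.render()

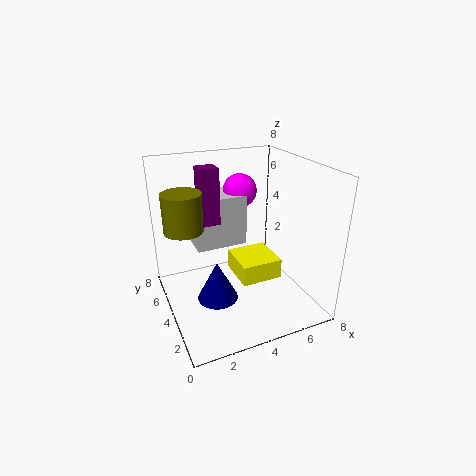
pos_x_1 = 2
pos_y_1 = 2
pos_z_1 = 2
radius_1 = 1
pos_x_2 = 3
pos_y_2 = 1
pos_z_2 = 3
width_2 = 2
height_2 = 1
pos_x_3 = 2
pos_y_3 = 5
pos_z_3 = 3
width_3 = 3
height_3 = 3
pos_x_4 = 2
pos_y_4 = 4
pos_z_4 = 5
width_4 = 1
depth_4 = 1
pos_x_5 = 5
pos_y_5 = 6
pos_z_5 = 6
pos_x_6 = 1
pos_y_6 = 4
pos_z_6 = 5
height_6 = 2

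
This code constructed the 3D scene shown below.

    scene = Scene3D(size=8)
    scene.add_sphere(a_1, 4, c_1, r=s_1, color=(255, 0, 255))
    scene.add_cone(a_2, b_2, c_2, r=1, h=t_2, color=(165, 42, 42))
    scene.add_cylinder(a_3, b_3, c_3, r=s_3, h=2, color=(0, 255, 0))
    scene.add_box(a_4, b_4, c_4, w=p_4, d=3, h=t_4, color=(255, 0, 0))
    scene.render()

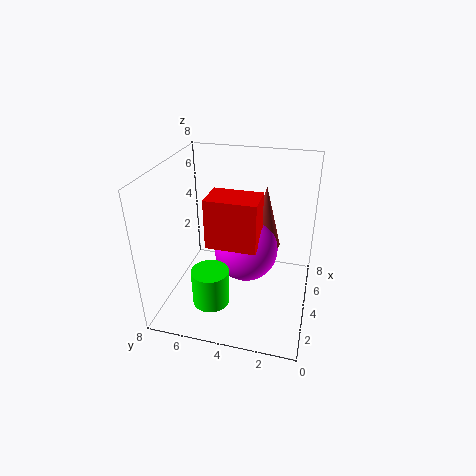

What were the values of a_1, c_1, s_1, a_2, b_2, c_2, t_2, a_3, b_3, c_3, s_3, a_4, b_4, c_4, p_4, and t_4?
a_1 = 6
c_1 = 2
s_1 = 2
a_2 = 7
b_2 = 3
c_2 = 2
t_2 = 4
a_3 = 2
b_3 = 5
c_3 = 1
s_3 = 1
a_4 = 4
b_4 = 3
c_4 = 3
p_4 = 2
t_4 = 3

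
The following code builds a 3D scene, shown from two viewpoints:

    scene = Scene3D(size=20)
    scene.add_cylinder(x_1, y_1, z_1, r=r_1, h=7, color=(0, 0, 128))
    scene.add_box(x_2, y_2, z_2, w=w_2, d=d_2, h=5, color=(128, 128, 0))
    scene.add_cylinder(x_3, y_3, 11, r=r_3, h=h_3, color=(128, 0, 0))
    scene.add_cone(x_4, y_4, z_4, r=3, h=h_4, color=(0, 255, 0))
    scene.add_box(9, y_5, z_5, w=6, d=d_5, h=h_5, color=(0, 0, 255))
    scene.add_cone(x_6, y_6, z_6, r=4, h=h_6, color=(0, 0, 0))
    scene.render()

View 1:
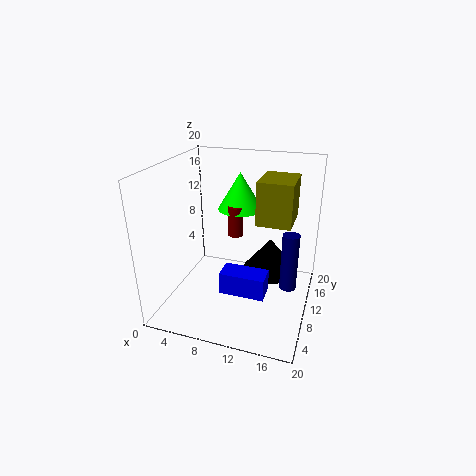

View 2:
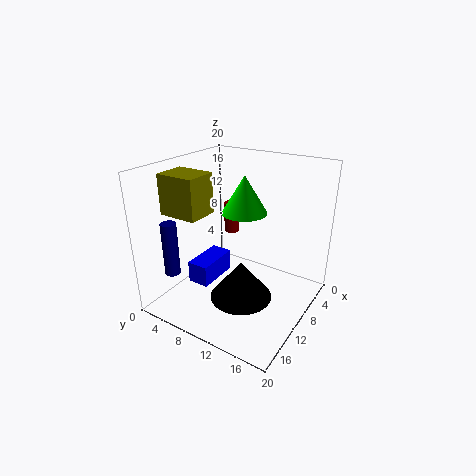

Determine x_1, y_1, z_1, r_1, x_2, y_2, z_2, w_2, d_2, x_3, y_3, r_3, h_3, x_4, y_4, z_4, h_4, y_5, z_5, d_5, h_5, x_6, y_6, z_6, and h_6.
x_1 = 18, y_1 = 5, z_1 = 7, r_1 = 1, x_2 = 14, y_2 = 4, z_2 = 15, w_2 = 4, d_2 = 5, x_3 = 10, y_3 = 9, r_3 = 1, h_3 = 4, x_4 = 10, y_4 = 11, z_4 = 14, h_4 = 5, y_5 = 5, z_5 = 4, d_5 = 3, h_5 = 3, x_6 = 14, y_6 = 13, z_6 = 4, h_6 = 5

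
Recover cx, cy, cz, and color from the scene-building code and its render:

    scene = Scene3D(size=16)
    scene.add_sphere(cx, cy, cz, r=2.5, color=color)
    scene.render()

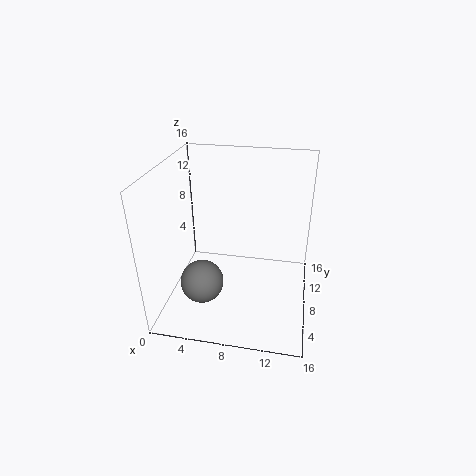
cx = 4, cy = 6.5, cz = 2.5, color = 'gray'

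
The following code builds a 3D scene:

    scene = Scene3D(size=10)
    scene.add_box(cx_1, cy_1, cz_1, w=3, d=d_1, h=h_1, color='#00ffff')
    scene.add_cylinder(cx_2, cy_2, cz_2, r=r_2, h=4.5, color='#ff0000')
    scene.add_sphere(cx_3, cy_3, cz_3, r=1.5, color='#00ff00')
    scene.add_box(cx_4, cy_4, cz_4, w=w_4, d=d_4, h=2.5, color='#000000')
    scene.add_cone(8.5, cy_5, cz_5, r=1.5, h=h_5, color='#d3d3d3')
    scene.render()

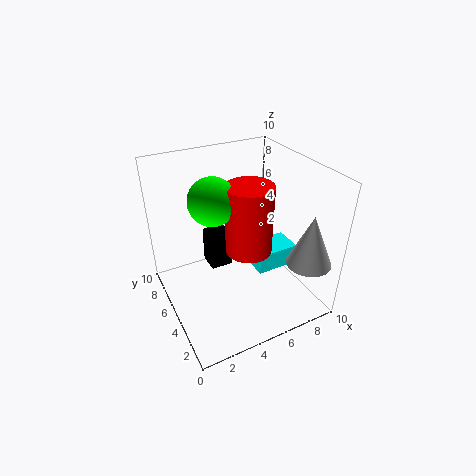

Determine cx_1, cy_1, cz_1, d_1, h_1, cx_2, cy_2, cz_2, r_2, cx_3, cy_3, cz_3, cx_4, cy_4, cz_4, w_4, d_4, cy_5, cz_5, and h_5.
cx_1 = 6; cy_1 = 3.5; cz_1 = 2.5; d_1 = 2; h_1 = 1.5; cx_2 = 5; cy_2 = 3.5; cz_2 = 5; r_2 = 1.5; cx_3 = 3; cy_3 = 4.5; cz_3 = 8.5; cx_4 = 3; cy_4 = 5; cz_4 = 3; w_4 = 1.5; d_4 = 1.5; cy_5 = 1.5; cz_5 = 4; h_5 = 3.5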